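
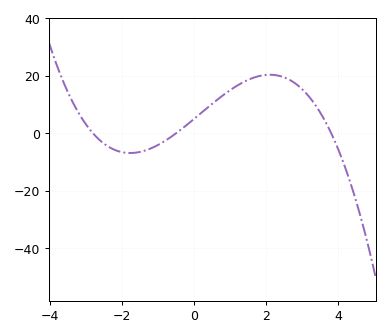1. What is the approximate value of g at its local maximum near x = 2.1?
20.4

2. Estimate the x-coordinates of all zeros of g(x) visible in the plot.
-2.8, -0.5, 3.8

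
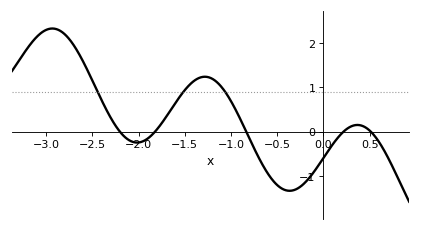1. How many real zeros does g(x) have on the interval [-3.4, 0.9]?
5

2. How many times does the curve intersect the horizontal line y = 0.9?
3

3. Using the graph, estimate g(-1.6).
0.6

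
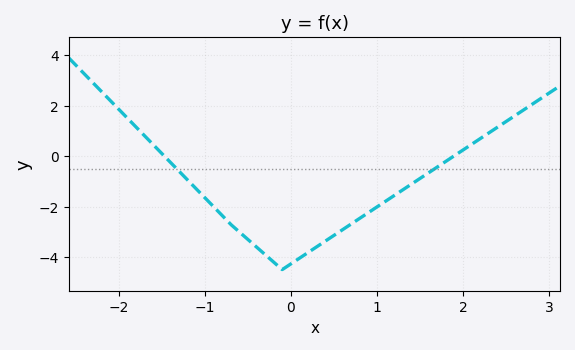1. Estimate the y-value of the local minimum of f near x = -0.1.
-4.5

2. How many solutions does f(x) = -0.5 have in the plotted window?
2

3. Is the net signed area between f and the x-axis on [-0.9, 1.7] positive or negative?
negative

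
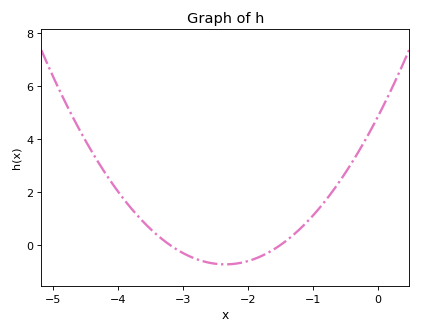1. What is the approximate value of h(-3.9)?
1.7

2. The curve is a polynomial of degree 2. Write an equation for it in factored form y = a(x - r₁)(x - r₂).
y = 1.01(x + 3.2)(x + 1.5)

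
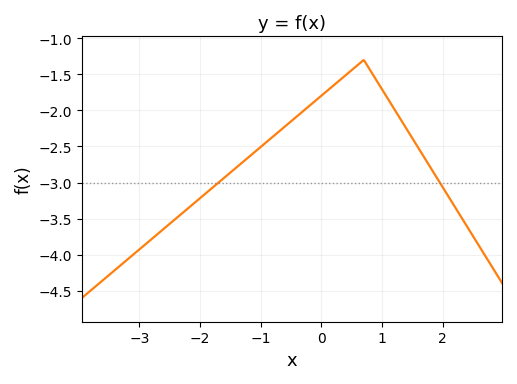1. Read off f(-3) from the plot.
-3.93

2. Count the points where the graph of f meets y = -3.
2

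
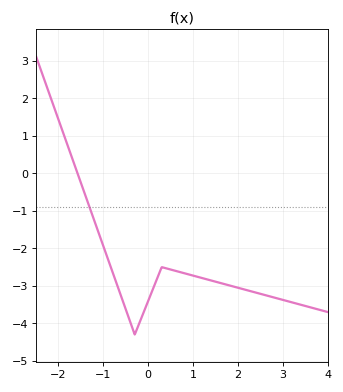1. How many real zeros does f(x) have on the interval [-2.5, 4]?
1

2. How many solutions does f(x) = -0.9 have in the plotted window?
1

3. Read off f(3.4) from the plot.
-3.5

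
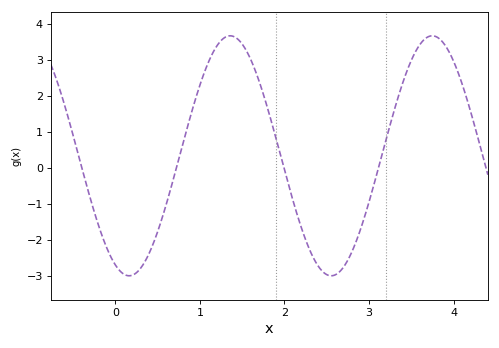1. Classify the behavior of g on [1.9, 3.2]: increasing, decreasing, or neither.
neither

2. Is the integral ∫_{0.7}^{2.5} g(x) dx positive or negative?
positive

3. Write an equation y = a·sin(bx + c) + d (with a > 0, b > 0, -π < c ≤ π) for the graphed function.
y = 3.33sin(2.63x - 2) + 0.33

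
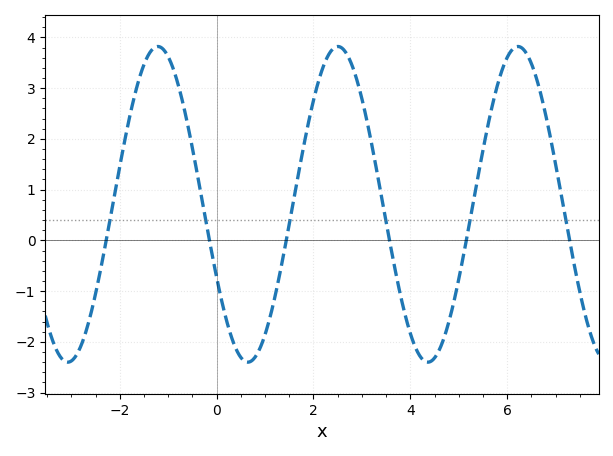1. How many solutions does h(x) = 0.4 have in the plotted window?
6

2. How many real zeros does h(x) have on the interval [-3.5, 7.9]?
6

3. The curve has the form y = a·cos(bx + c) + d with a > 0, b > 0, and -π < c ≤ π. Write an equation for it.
y = 3.11cos(1.69x + 2.05) + 0.71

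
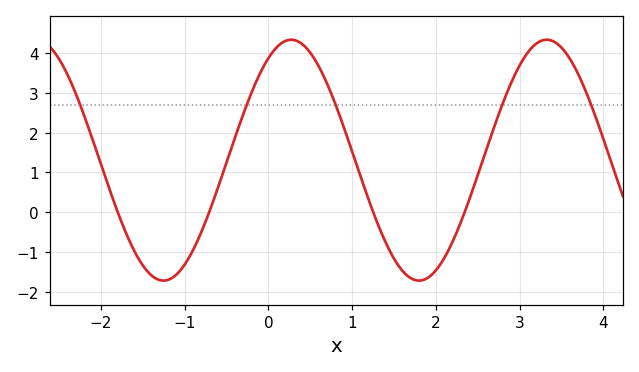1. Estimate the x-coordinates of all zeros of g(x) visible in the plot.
-1.8, -0.7, 1.3, 2.3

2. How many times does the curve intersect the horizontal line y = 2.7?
5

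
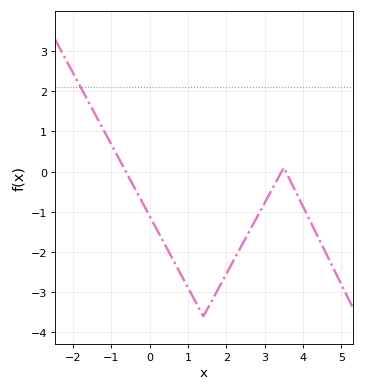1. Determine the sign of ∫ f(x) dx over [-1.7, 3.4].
negative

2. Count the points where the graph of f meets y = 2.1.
1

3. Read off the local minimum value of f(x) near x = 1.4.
-3.6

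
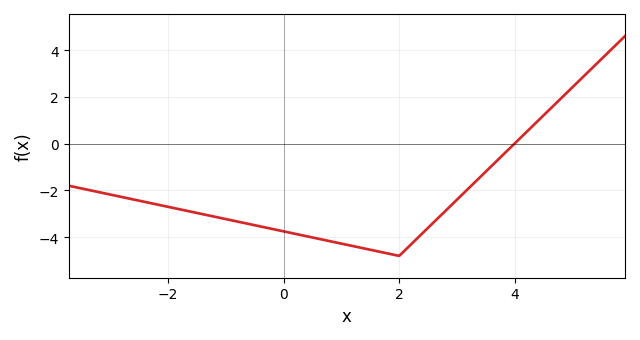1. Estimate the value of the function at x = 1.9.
-4.75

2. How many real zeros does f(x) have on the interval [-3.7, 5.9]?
1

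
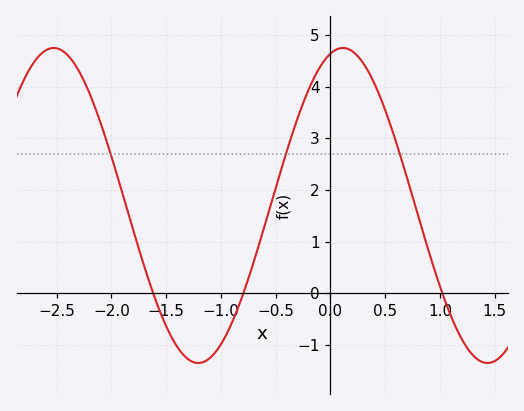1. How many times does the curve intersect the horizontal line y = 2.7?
3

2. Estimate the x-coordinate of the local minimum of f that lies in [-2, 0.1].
-1.2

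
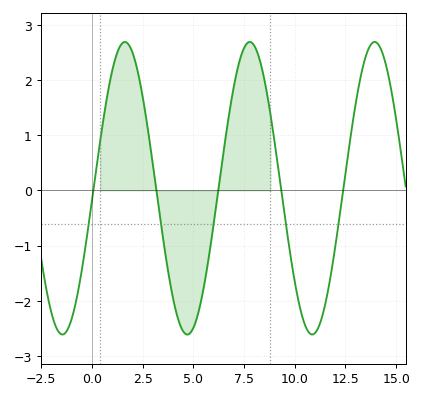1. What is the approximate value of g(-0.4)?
-1.2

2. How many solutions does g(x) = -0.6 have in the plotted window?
5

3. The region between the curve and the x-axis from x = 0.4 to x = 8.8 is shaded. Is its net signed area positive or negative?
positive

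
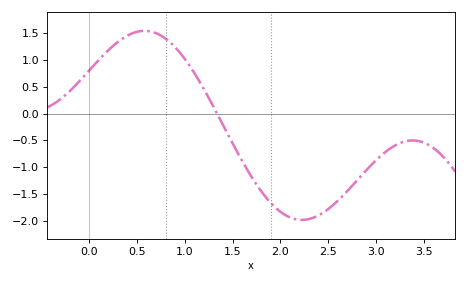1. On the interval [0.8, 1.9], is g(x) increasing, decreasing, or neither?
decreasing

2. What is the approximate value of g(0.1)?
1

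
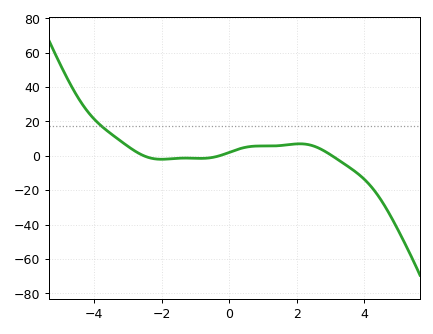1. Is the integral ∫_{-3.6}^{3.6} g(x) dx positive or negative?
positive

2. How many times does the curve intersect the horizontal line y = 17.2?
1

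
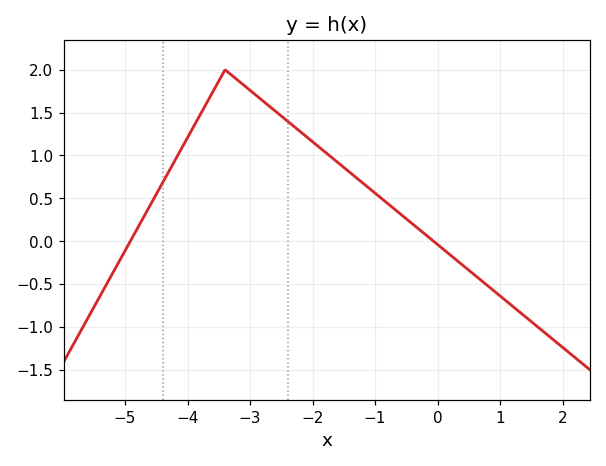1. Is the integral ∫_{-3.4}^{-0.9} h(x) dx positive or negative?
positive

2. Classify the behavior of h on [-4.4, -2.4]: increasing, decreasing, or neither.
neither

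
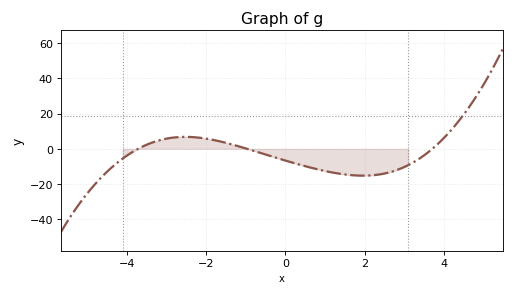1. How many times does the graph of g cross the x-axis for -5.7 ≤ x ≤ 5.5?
3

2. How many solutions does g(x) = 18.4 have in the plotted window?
1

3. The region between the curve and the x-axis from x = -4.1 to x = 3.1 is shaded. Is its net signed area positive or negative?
negative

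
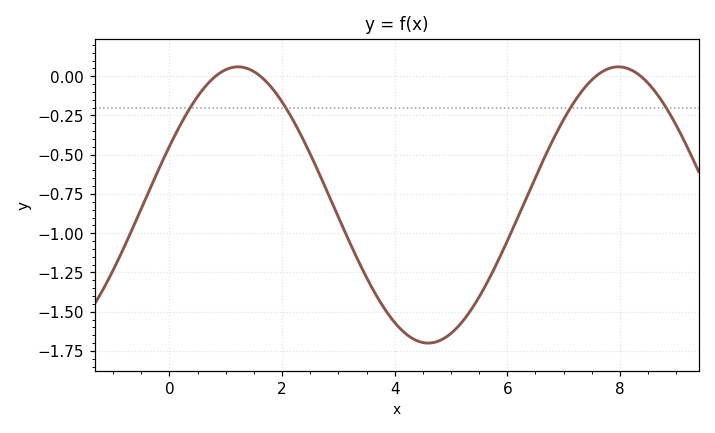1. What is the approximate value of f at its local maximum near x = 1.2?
0.06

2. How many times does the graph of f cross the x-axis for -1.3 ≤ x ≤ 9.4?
4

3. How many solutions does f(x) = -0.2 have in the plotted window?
4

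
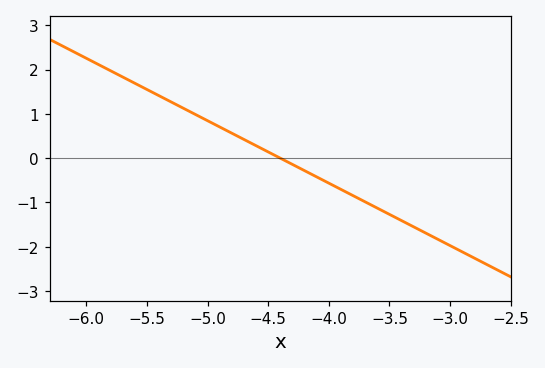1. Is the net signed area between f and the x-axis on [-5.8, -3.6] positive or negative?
positive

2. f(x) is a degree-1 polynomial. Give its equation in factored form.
y = -1.41(x + 4.4)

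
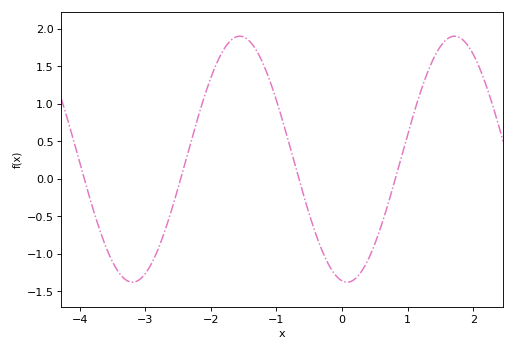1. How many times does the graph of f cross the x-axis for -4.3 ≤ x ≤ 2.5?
4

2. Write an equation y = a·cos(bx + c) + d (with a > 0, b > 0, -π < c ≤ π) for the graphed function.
y = 1.64cos(1.92x + 2.99) + 0.26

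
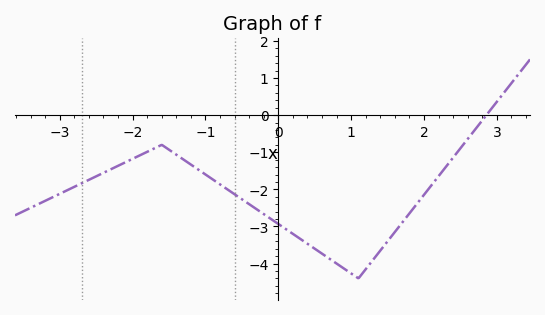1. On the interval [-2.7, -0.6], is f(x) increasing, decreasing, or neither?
neither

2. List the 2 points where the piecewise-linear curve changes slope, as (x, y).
(-1.6, -0.8); (1.1, -4.4)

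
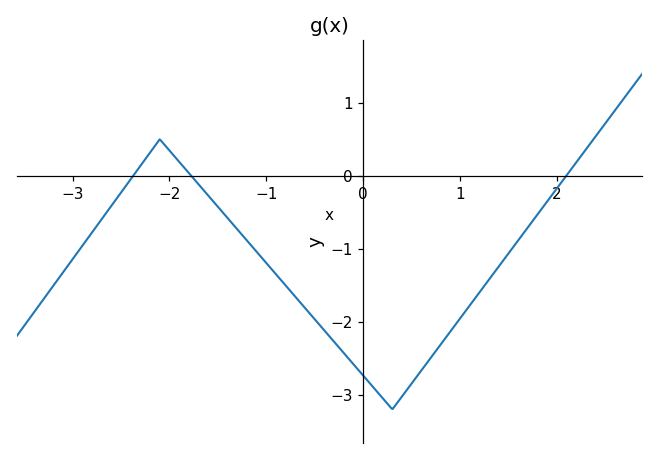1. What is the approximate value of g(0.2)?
-3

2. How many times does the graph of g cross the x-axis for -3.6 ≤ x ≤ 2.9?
3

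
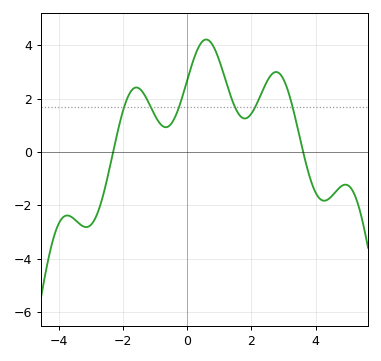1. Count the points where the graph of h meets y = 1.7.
6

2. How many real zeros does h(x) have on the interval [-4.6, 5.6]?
2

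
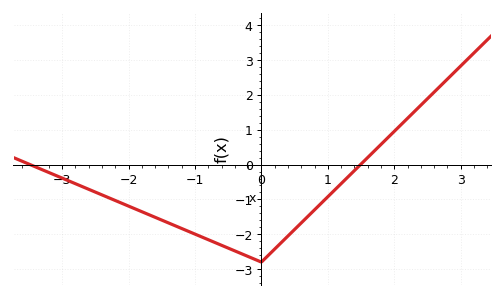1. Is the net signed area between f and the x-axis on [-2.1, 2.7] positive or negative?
negative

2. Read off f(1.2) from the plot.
-0.548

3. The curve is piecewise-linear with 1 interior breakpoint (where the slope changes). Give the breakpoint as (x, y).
(0, -2.8)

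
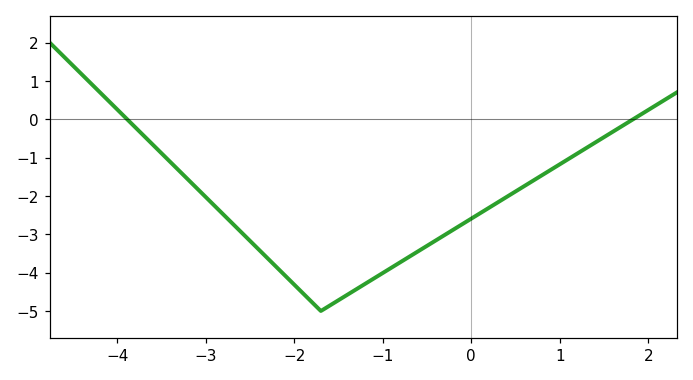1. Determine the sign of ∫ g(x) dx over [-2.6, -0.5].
negative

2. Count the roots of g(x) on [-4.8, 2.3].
2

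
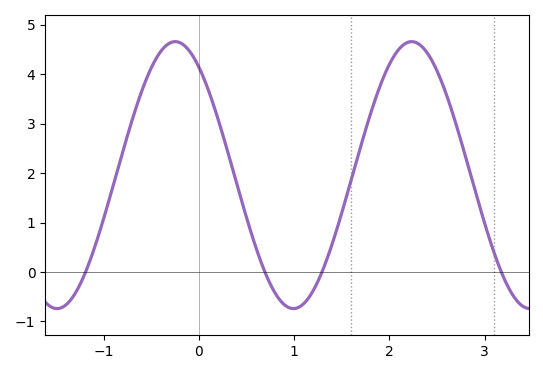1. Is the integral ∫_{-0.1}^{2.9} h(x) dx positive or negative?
positive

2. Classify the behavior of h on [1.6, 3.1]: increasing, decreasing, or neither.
neither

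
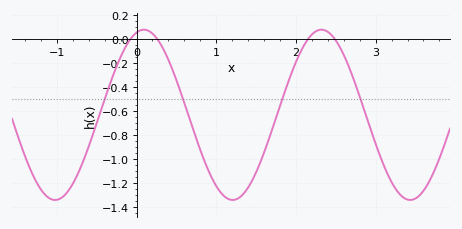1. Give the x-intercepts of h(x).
-0.078, 0.262, 2.15, 2.49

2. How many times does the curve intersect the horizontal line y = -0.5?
4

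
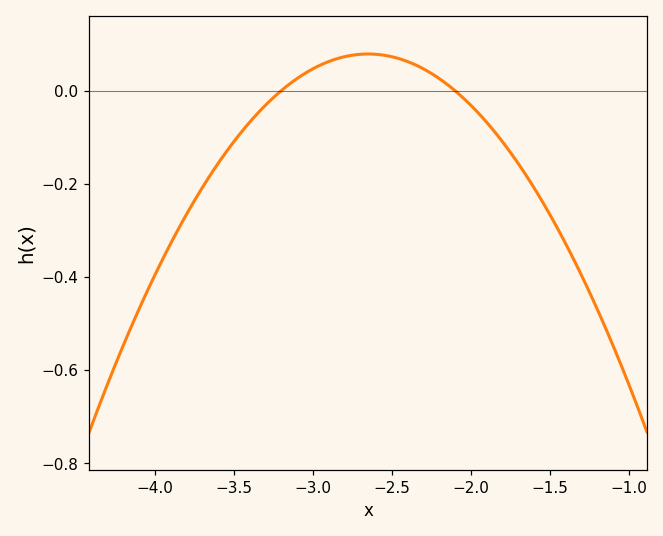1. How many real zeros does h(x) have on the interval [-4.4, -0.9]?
2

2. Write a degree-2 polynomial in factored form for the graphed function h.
y = -0.26(x + 3.2)(x + 2.1)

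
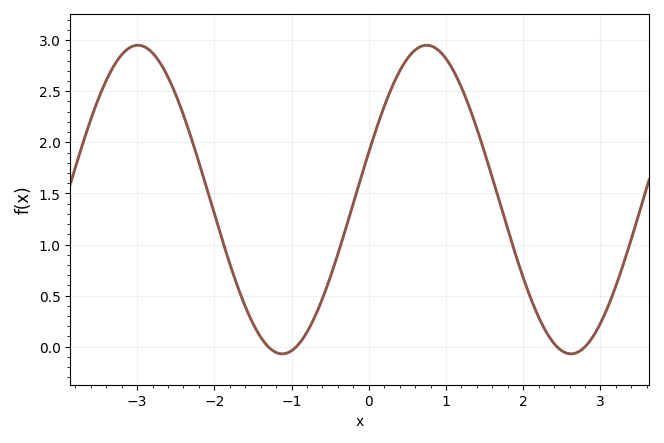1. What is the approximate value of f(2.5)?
-0.04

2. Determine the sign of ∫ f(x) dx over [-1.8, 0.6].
positive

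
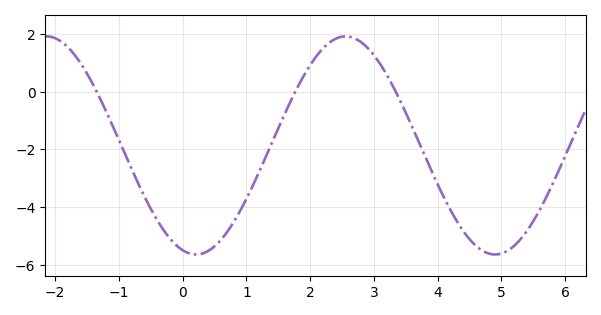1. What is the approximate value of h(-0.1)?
-5.31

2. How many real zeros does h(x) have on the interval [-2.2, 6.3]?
3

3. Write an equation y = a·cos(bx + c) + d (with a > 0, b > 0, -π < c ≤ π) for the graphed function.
y = 3.77cos(1.34x + 2.86) - 1.86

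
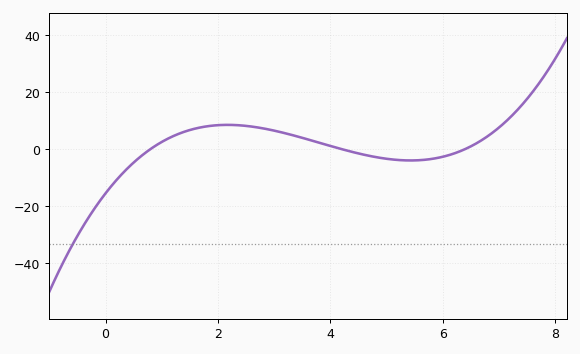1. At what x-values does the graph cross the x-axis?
0.8, 4.2, 6.4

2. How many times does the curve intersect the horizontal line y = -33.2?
1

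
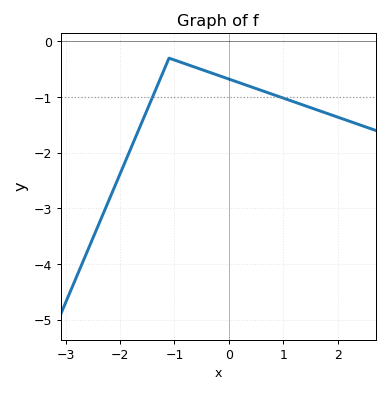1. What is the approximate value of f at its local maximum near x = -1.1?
-0.3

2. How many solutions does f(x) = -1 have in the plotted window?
2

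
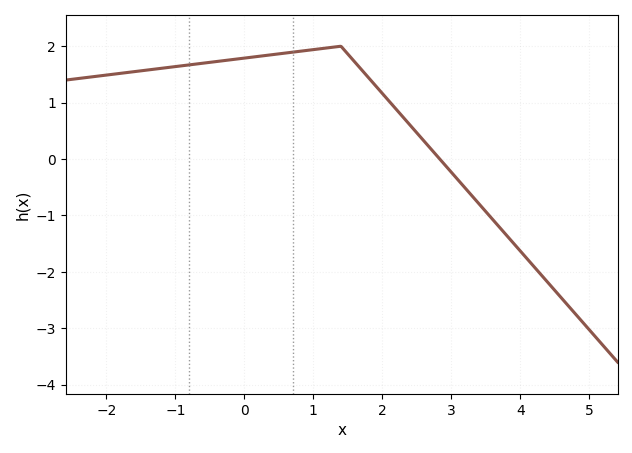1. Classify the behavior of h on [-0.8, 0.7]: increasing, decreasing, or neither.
increasing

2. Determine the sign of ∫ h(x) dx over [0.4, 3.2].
positive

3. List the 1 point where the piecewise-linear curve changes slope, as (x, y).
(1.4, 2)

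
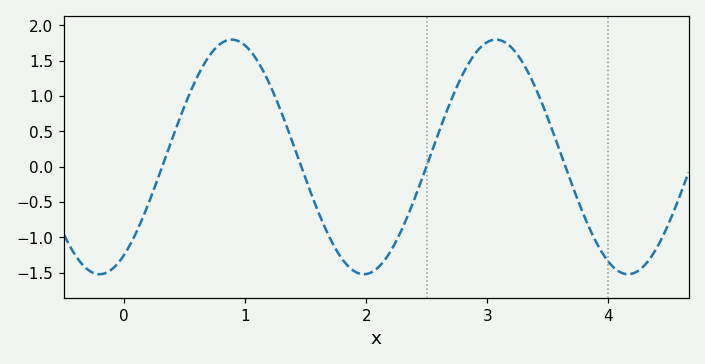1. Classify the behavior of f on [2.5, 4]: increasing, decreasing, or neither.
neither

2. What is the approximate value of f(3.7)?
-0.25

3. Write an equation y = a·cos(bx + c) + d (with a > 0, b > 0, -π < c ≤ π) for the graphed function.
y = 1.66cos(2.9x - 2.6) + 0.14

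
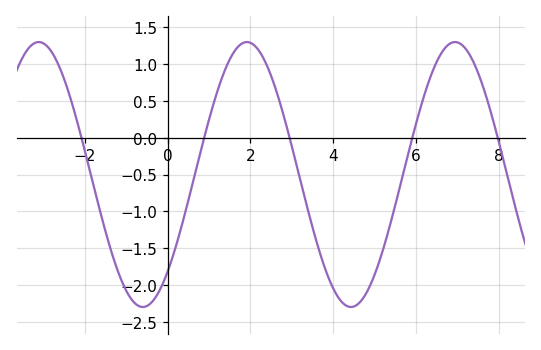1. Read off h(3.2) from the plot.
-0.55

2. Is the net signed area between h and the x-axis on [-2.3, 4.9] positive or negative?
negative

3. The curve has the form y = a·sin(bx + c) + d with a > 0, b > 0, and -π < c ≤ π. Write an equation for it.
y = 1.8sin(1.2x - 0.82) - 0.5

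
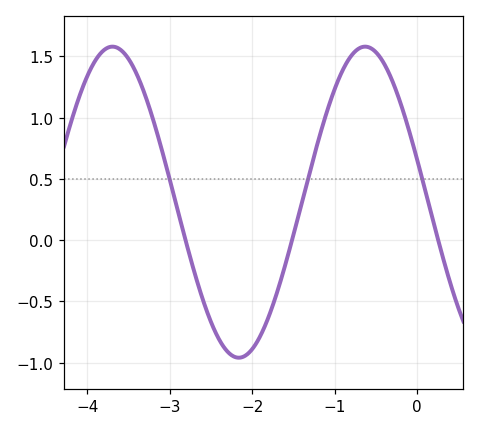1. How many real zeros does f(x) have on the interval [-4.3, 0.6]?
3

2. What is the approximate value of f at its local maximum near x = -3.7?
1.58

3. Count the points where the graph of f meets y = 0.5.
3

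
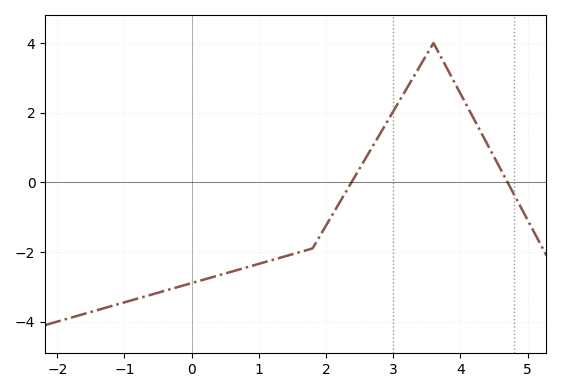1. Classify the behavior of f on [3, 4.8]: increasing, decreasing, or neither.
neither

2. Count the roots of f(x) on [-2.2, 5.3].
2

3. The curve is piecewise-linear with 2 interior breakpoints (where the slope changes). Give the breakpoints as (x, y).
(1.8, -1.9); (3.6, 4)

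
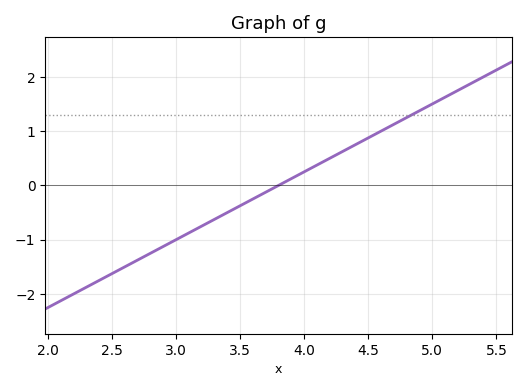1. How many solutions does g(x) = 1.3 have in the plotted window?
1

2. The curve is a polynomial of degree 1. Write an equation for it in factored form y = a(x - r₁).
y = 1.25(x - 3.8)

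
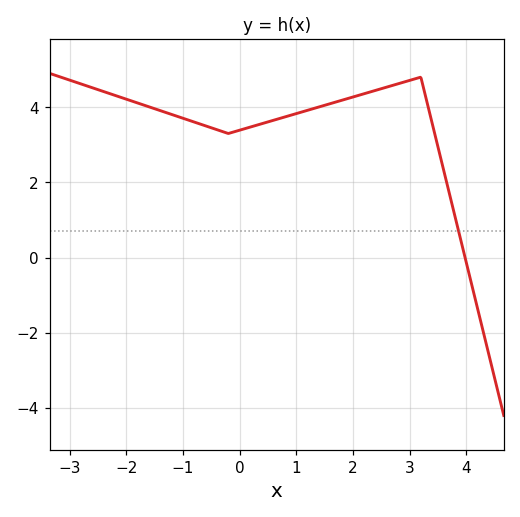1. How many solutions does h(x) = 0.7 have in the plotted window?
1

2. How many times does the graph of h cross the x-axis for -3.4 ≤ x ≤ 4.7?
1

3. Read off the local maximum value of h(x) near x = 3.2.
4.8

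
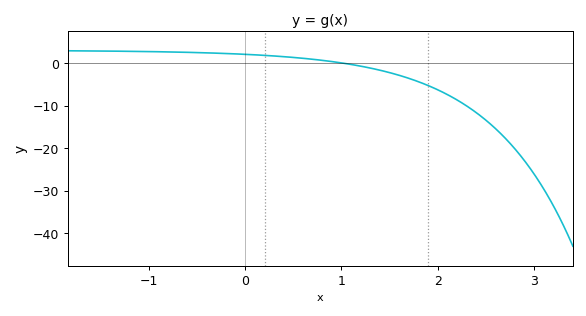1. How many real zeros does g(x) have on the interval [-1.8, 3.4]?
1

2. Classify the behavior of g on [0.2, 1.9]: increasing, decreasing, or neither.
decreasing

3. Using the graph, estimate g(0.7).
0.88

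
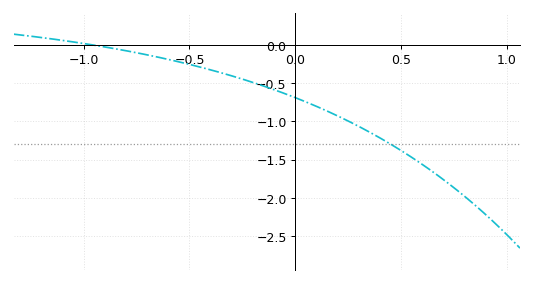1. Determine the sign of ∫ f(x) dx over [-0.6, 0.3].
negative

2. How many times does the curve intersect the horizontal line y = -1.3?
1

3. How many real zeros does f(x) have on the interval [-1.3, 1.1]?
1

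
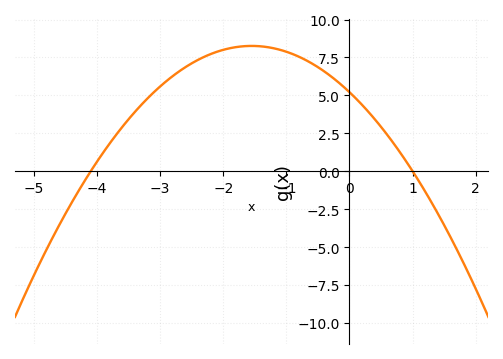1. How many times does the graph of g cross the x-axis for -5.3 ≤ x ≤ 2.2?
2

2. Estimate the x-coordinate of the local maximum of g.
-1.6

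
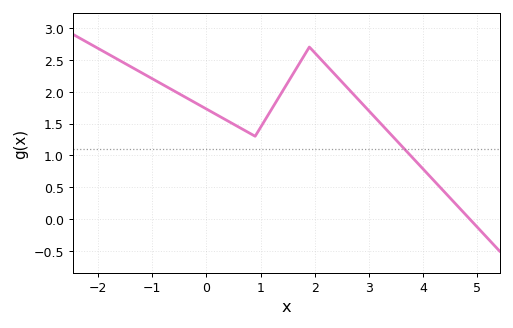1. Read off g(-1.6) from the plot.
2.49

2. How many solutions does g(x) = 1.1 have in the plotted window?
1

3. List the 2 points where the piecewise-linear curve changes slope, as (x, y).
(0.9, 1.3); (1.9, 2.7)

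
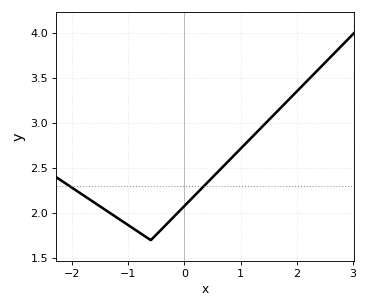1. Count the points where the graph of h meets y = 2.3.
2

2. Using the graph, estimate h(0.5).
2.4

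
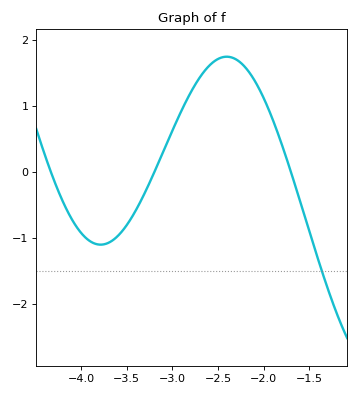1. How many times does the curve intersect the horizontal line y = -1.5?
1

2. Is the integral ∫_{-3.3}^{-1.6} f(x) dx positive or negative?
positive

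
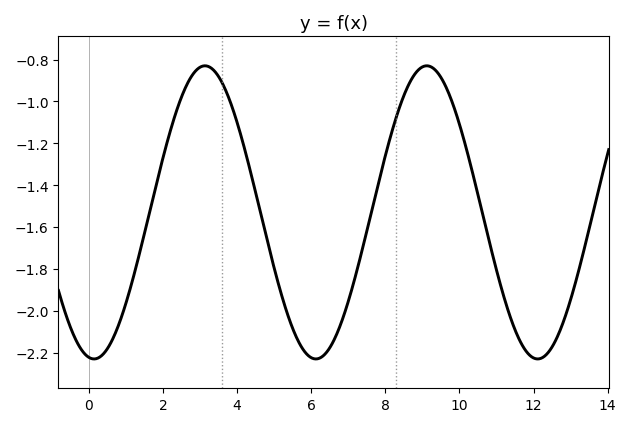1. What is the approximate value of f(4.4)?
-1.36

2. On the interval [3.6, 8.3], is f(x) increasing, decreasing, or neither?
neither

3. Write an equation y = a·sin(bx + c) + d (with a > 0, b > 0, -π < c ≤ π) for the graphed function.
y = 0.7sin(1.05x - 1.72) - 1.53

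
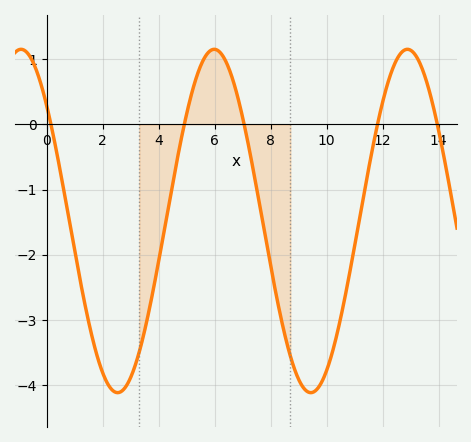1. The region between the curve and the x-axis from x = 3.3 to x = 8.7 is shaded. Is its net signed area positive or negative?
negative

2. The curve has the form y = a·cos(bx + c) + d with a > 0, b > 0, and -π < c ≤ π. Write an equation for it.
y = 2.63cos(0.91x + 0.842) - 1.48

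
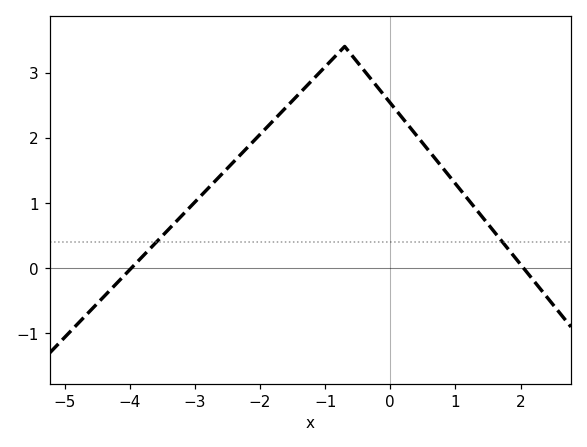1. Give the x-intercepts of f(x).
-3.98, 2.05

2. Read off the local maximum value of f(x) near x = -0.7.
3.4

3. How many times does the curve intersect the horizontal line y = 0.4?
2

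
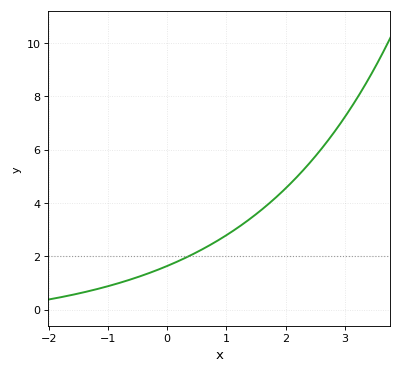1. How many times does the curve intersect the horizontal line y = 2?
1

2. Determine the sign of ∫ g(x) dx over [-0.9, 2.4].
positive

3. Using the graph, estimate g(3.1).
7.56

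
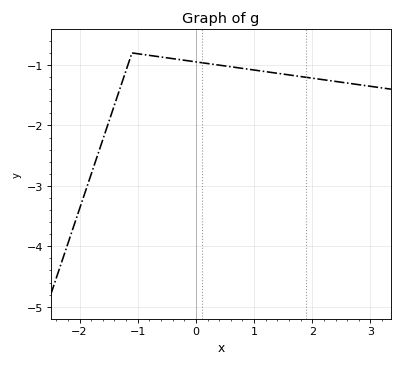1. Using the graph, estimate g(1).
-1.1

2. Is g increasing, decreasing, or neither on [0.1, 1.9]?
decreasing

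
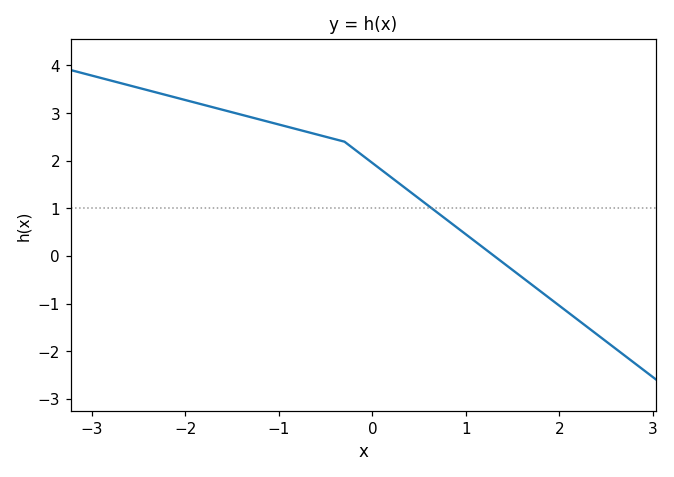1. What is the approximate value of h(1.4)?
-0.1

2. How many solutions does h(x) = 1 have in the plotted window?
1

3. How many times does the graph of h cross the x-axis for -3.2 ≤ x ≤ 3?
1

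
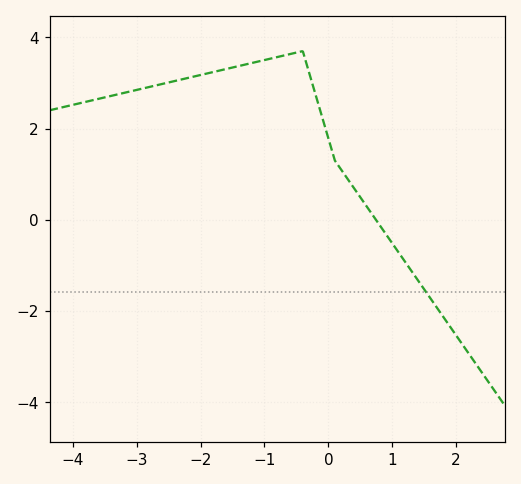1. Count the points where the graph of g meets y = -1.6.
1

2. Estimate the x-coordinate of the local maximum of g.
-0.401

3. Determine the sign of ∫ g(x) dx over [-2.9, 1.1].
positive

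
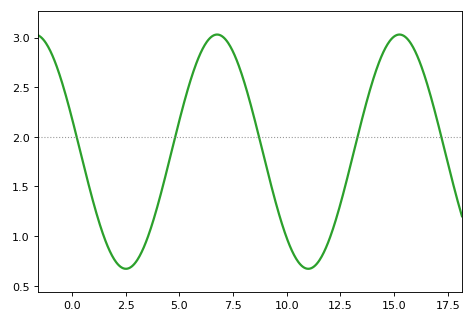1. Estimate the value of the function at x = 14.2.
2.7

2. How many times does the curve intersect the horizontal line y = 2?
5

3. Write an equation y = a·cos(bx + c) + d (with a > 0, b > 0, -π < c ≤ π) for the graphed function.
y = 1.18cos(0.74x + 1.3) + 1.85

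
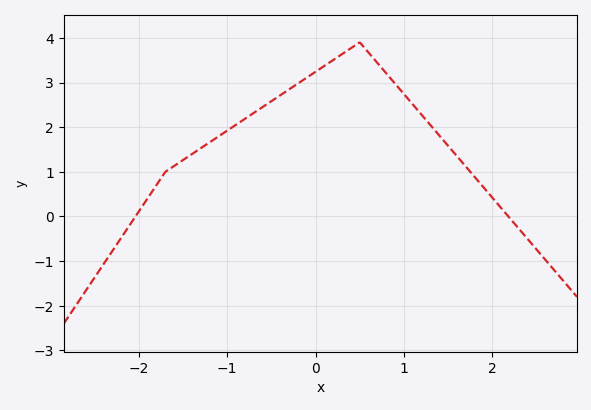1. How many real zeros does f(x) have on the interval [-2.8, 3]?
2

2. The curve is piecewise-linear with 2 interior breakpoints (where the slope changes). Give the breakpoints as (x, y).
(-1.7, 1); (0.5, 3.9)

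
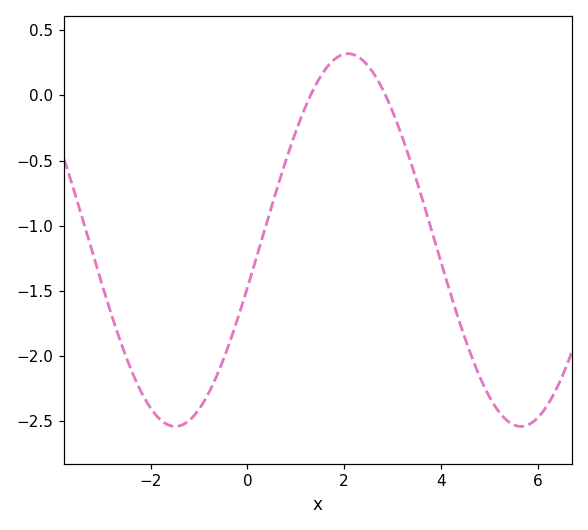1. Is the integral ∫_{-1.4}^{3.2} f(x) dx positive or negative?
negative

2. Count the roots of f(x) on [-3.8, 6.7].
2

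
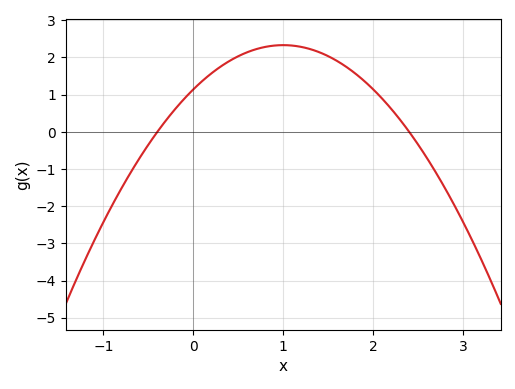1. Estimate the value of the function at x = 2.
1.1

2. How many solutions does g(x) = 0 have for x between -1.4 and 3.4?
2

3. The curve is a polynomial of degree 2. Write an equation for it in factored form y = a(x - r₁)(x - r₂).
y = -1.19(x + 0.4)(x - 2.4)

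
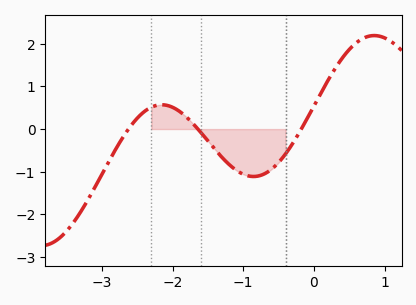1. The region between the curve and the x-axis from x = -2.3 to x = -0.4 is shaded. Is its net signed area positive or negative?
negative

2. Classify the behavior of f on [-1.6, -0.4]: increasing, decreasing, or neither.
neither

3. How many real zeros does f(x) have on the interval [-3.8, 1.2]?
3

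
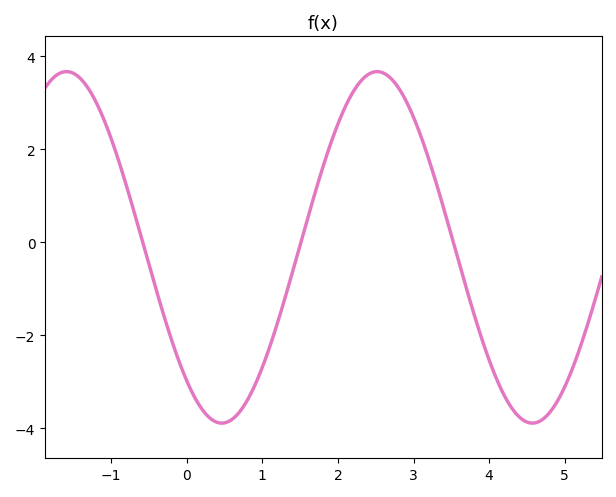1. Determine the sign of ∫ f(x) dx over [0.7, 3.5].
positive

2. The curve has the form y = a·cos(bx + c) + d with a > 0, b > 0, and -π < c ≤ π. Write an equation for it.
y = 3.78cos(1.53x + 2.43) - 0.11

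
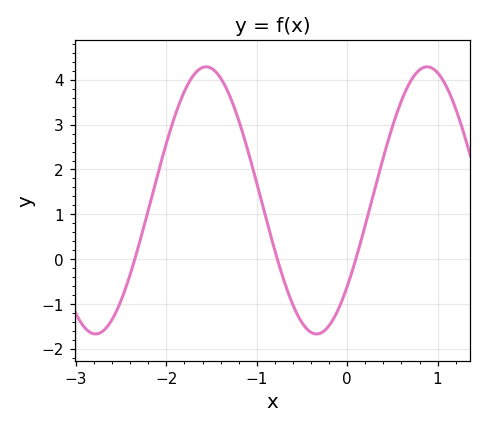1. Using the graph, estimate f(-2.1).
1.9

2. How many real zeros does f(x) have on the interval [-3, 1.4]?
3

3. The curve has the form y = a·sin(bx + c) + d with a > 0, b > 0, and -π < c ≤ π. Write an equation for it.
y = 2.98sin(2.6x - 0.7) + 1.31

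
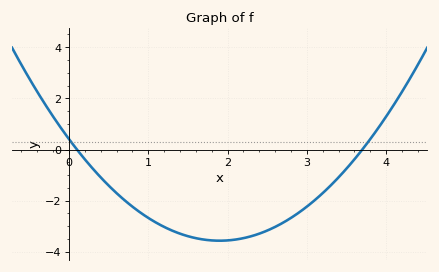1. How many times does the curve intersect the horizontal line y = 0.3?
2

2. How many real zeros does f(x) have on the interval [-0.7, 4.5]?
2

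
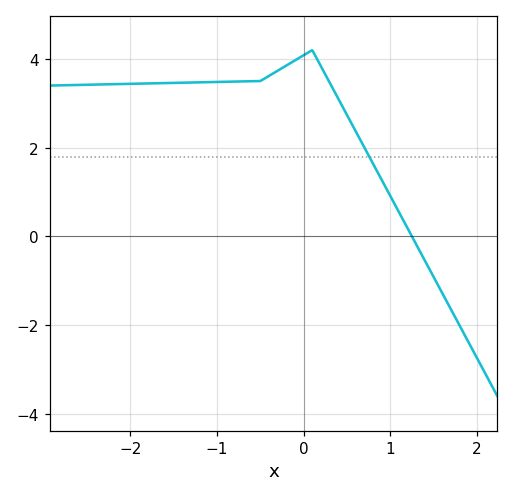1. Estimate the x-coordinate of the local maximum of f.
0.099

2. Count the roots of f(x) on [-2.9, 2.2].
1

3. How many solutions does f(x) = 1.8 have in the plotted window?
1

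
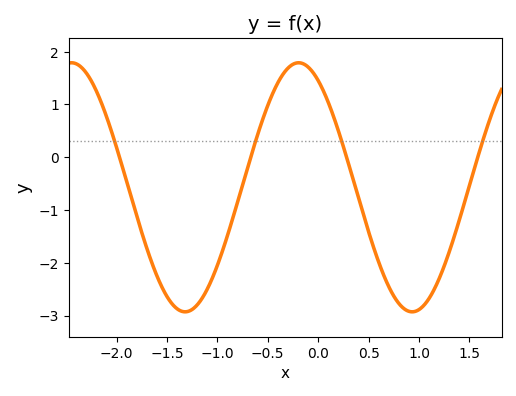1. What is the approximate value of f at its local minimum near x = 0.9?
-2.93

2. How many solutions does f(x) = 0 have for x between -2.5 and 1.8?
4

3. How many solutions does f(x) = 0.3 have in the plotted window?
4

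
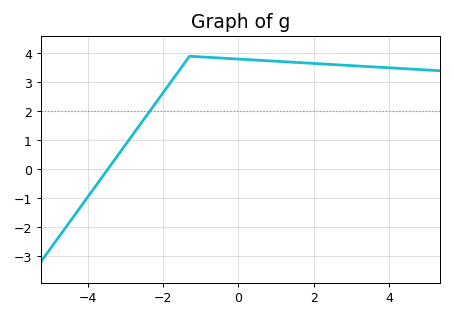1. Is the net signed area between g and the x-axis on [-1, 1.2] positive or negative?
positive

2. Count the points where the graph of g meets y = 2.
1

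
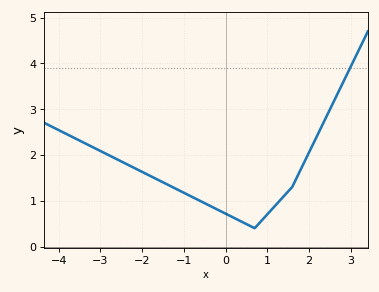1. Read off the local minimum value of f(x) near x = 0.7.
0.4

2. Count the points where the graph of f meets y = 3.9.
1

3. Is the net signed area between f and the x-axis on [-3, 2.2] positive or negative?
positive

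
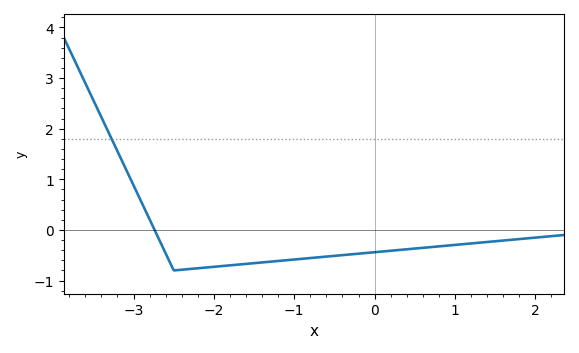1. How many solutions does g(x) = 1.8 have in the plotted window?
1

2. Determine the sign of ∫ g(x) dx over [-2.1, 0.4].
negative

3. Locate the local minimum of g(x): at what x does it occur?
-2.5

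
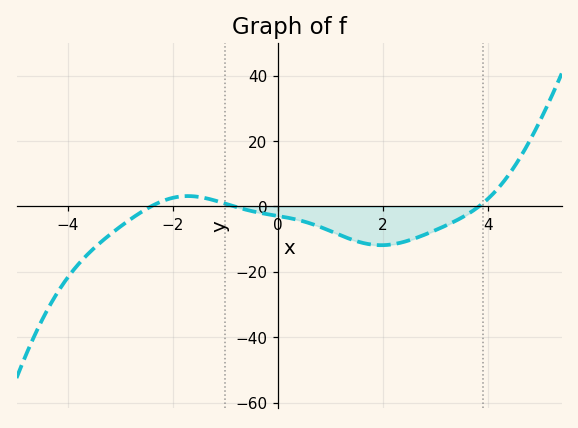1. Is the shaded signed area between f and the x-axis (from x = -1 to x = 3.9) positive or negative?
negative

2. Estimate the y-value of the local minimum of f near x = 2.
-12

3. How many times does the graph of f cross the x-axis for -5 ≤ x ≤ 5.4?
3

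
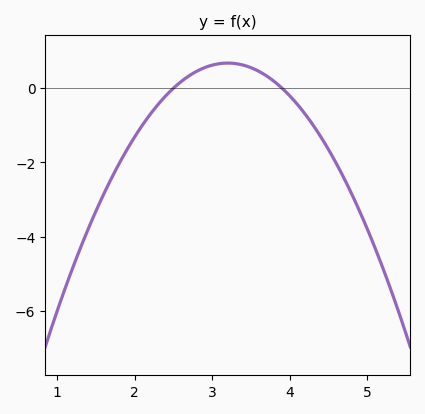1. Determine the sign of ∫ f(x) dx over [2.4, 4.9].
negative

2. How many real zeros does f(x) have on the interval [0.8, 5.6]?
2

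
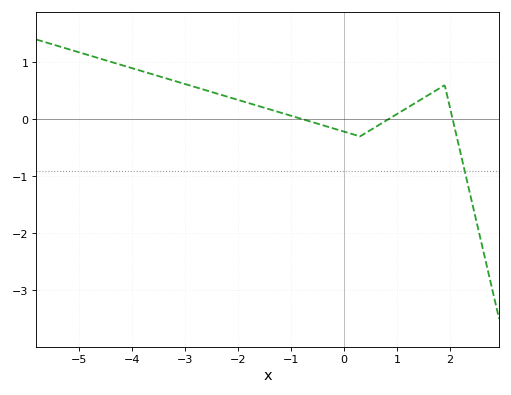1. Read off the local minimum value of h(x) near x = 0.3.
-0.3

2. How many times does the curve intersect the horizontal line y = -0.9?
1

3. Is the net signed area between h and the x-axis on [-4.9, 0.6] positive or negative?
positive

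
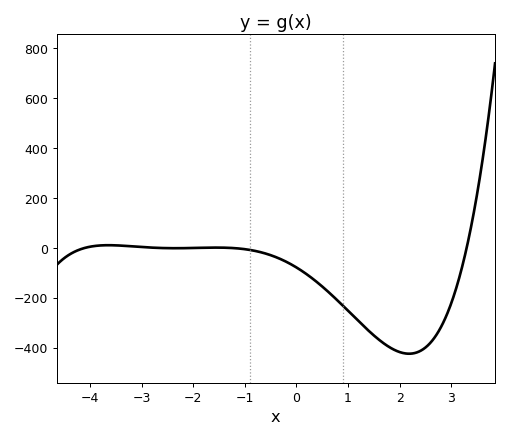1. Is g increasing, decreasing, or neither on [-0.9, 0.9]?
decreasing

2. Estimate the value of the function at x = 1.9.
-409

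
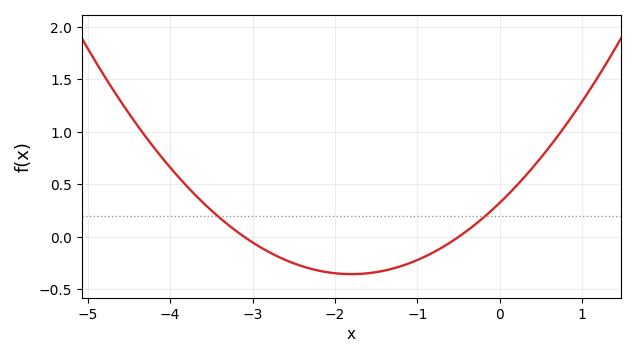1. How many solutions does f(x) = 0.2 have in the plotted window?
2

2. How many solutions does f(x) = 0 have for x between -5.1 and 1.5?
2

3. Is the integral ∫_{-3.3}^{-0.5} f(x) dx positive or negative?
negative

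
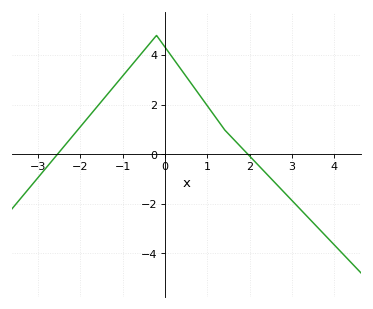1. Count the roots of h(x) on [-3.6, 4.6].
2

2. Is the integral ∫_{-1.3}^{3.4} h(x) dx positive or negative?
positive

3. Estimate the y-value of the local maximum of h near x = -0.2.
4.8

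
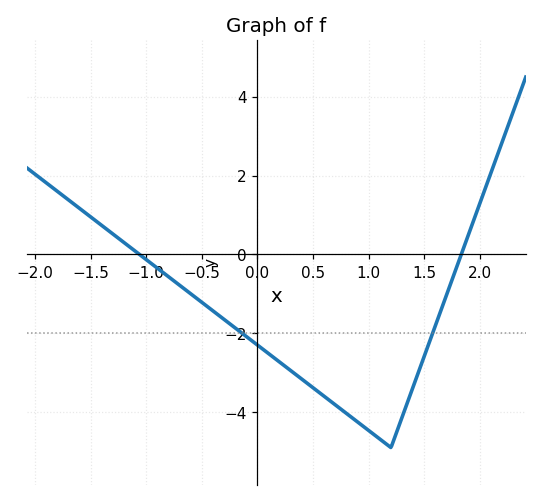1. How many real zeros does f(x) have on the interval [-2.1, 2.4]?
2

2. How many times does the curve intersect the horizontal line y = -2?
2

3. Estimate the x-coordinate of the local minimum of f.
1.2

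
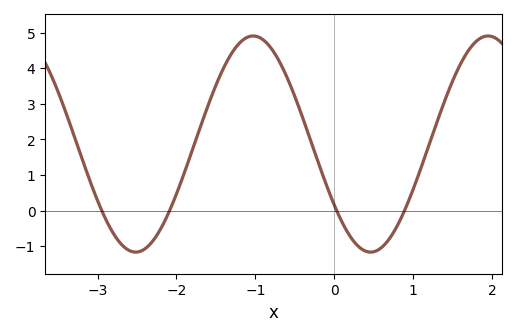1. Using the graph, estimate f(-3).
0.275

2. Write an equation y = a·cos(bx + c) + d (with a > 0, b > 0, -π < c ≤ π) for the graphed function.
y = 3.04cos(2.11x + 2.17) + 1.87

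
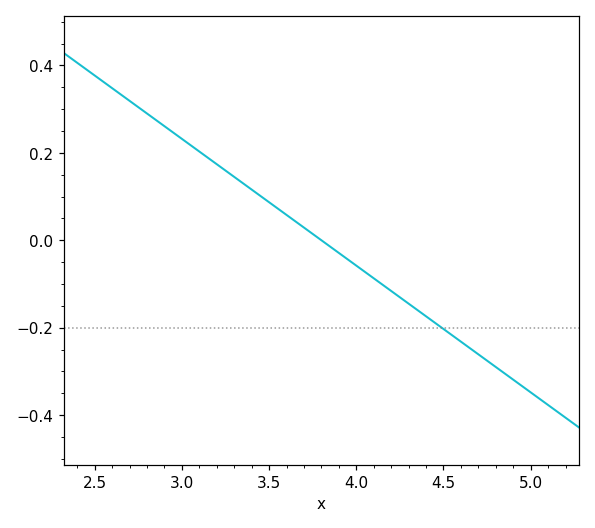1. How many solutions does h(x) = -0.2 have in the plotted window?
1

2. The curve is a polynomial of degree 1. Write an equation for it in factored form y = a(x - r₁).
y = -0.29(x - 3.8)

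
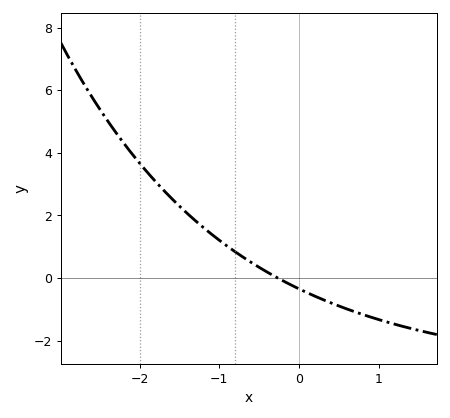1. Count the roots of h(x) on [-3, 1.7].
1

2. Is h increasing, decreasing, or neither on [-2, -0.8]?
decreasing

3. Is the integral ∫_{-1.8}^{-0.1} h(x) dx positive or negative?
positive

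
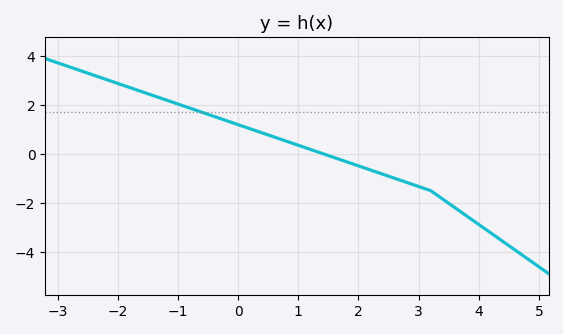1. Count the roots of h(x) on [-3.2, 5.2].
1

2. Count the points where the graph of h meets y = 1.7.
1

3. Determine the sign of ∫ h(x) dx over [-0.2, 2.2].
positive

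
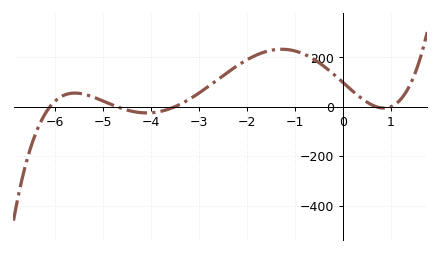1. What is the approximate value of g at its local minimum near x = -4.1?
-20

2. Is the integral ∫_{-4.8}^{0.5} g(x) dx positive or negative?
positive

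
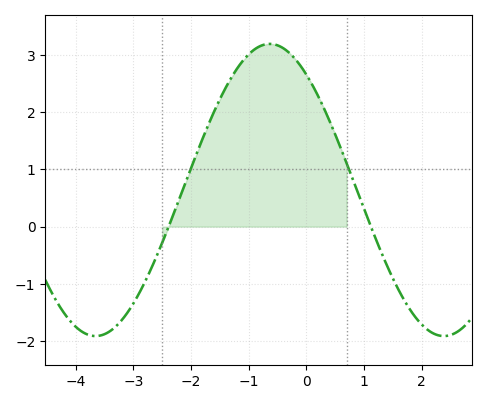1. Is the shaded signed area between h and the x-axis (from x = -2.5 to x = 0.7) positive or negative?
positive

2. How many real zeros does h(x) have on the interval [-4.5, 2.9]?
2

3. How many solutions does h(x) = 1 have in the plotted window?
2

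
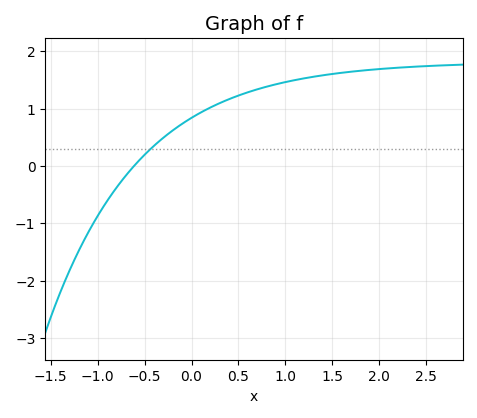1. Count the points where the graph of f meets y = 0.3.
1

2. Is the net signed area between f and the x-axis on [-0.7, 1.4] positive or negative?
positive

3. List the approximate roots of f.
-0.613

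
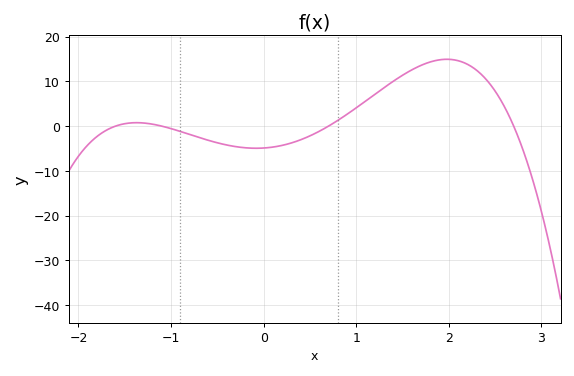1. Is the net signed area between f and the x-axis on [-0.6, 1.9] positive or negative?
positive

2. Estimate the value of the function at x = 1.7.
13.6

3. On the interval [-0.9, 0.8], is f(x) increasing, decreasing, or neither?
neither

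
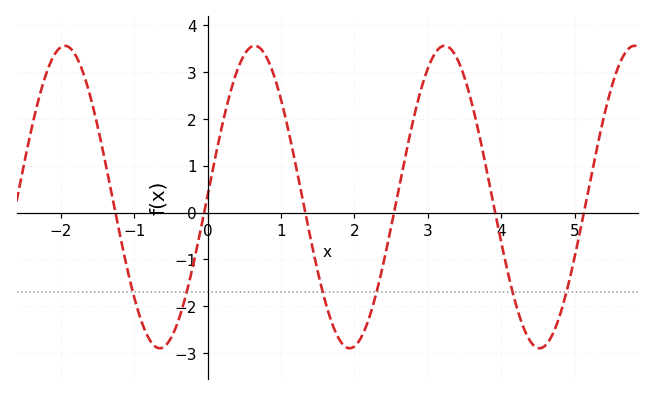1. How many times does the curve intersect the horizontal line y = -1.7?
6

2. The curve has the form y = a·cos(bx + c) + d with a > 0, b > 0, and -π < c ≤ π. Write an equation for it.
y = 3.22cos(2.4x - 1.6) + 0.33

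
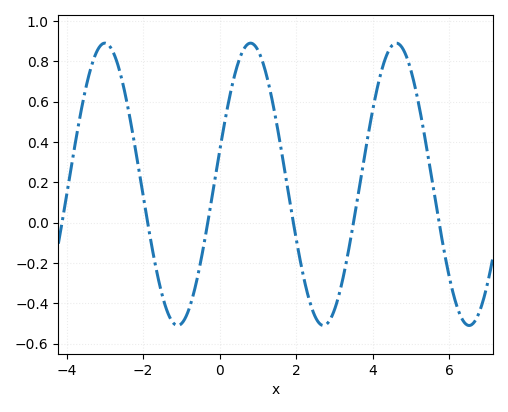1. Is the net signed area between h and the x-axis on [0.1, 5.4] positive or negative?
positive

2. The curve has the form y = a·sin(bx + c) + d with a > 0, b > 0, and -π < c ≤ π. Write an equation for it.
y = 0.7sin(1.6x + 0.24) + 0.19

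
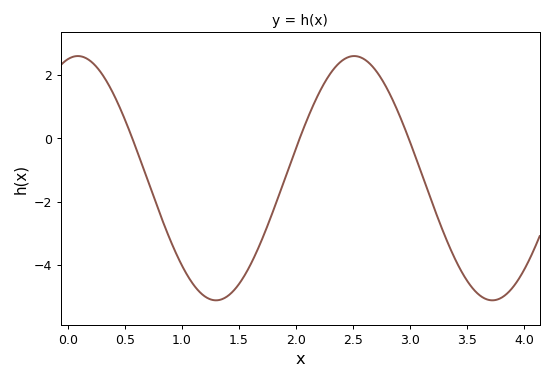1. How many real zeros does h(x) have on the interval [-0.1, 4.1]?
3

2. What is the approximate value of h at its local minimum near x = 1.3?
-5.11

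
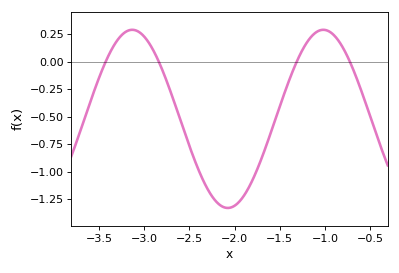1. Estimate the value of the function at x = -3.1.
0.286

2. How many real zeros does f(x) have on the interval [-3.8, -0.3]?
4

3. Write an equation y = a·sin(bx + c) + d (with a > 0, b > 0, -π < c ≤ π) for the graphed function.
y = 0.81sin(2.97x - 1.69) - 0.52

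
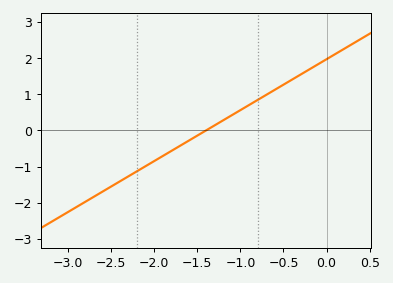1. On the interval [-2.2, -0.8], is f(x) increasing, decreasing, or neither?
increasing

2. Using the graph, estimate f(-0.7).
0.987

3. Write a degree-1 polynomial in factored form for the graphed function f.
y = 1.41(x + 1.4)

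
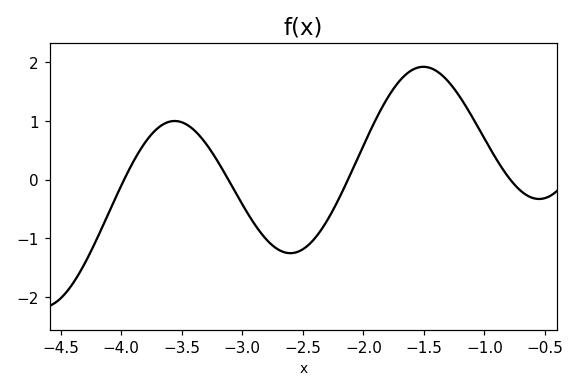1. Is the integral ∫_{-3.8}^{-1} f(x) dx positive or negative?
positive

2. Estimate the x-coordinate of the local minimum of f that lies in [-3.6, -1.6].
-2.6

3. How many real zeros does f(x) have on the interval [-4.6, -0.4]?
4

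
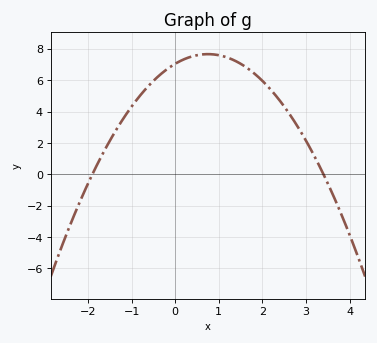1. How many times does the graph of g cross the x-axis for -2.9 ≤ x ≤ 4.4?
2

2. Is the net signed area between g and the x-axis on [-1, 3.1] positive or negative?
positive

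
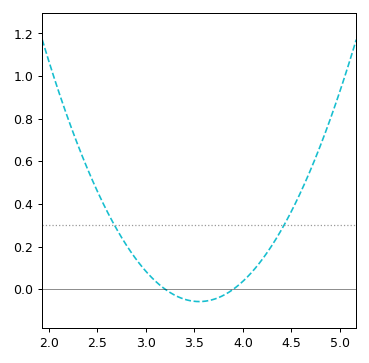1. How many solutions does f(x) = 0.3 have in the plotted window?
2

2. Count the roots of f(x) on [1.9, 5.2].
2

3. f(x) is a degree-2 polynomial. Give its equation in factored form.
y = 0.47(x - 3.2)(x - 3.9)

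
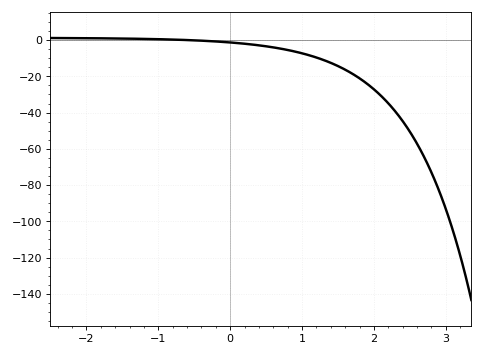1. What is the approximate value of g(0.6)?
-4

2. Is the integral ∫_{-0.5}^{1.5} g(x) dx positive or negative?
negative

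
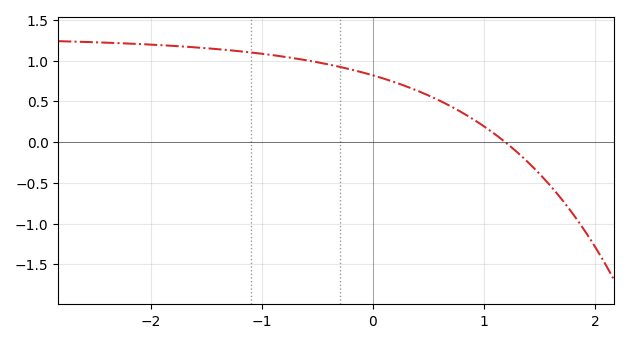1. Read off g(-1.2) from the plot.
1.12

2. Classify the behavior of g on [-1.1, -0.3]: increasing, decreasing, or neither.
decreasing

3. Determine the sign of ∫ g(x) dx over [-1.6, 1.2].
positive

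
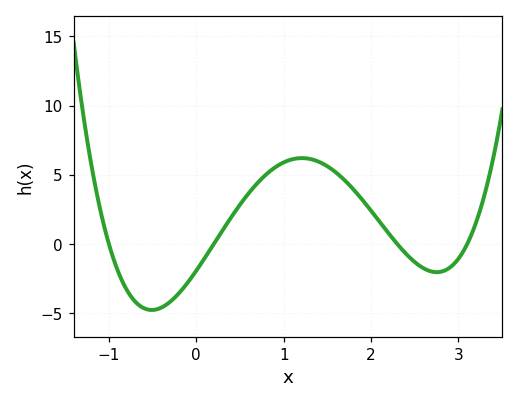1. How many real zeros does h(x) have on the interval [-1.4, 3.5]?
4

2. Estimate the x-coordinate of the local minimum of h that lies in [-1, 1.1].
-0.51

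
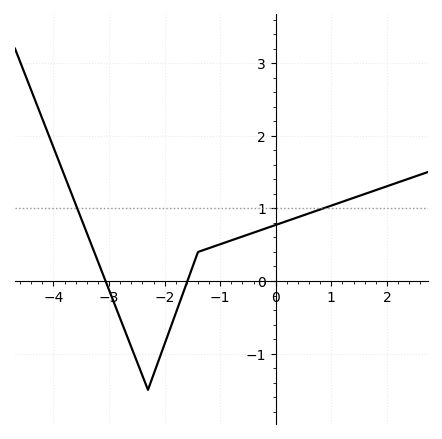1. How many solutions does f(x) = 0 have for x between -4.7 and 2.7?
2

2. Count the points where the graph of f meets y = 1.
2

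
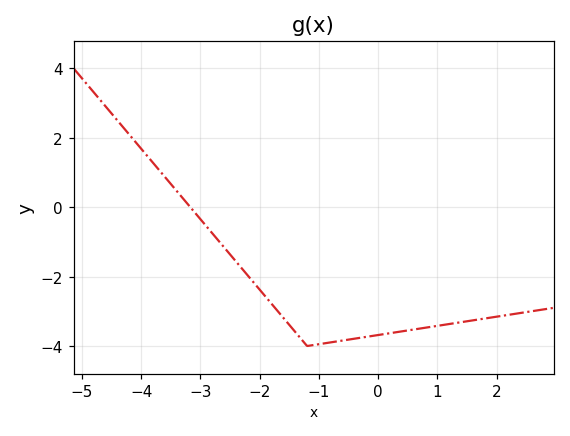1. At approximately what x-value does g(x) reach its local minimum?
-1.2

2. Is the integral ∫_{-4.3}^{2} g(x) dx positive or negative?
negative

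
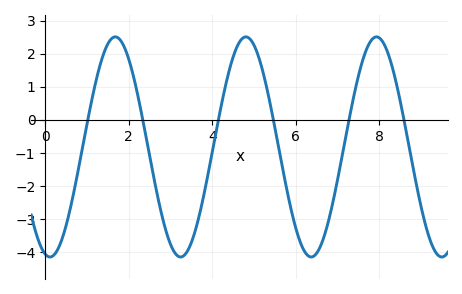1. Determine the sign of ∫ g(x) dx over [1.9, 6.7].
negative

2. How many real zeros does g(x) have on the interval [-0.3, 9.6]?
6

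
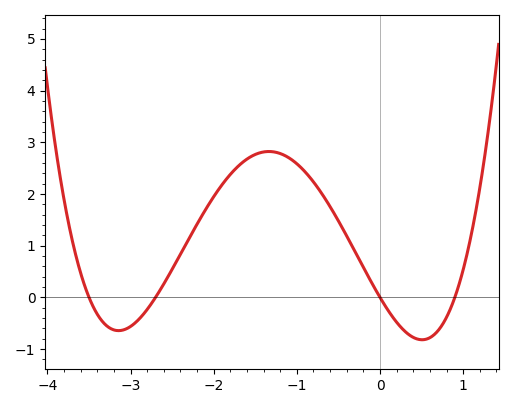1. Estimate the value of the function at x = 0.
0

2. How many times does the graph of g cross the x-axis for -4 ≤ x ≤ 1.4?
4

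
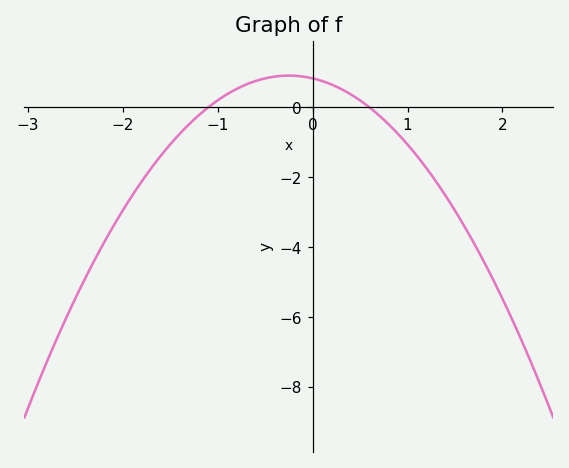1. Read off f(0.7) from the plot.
-0.227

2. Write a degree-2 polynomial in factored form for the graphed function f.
y = -1.26(x + 1.1)(x - 0.6)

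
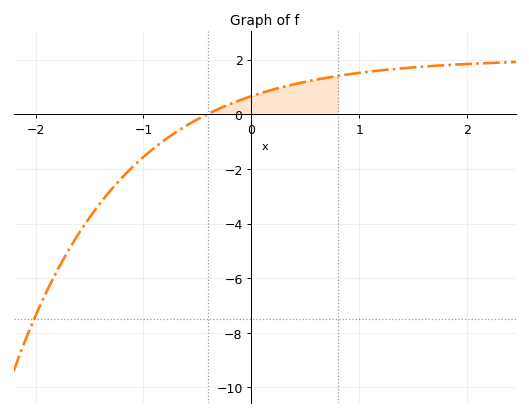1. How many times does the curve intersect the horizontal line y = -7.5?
1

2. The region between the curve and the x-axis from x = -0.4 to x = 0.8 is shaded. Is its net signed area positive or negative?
positive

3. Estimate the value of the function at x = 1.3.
1.6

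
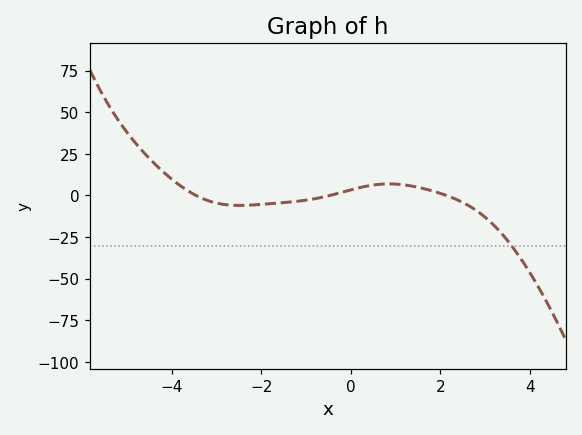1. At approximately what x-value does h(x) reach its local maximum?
0.8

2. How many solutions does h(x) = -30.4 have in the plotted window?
1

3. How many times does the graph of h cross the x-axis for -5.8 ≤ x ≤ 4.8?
3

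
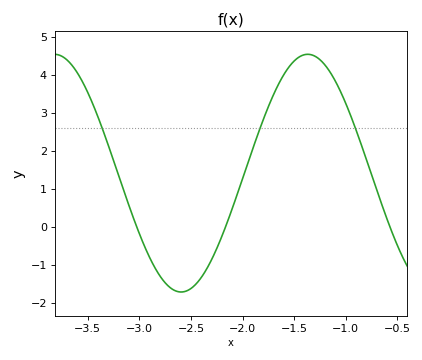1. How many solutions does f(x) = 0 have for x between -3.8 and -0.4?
3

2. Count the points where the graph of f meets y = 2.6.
3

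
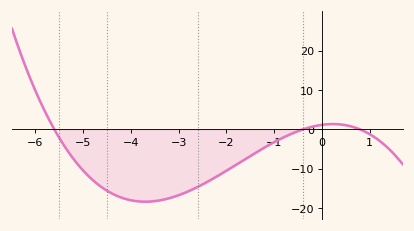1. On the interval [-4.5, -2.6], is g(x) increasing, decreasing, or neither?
neither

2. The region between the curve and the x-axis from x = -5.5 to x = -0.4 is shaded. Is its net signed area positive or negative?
negative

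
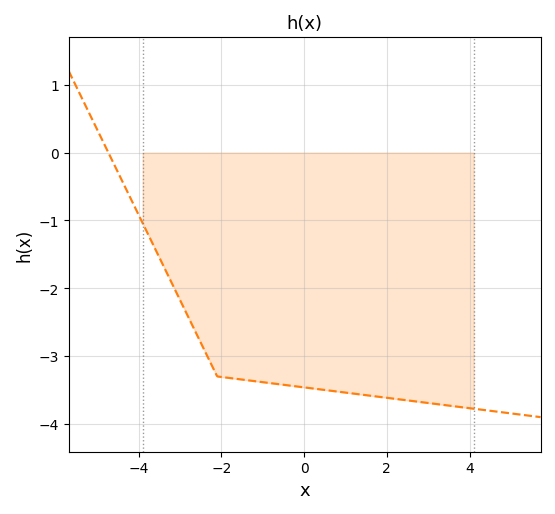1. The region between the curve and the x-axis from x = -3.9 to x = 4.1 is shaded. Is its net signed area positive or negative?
negative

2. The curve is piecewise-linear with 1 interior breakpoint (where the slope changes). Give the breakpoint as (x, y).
(-2.1, -3.3)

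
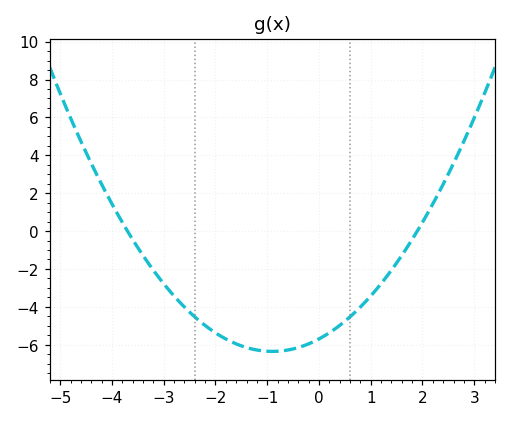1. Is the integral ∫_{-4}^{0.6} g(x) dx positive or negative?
negative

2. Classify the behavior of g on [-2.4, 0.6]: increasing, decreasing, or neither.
neither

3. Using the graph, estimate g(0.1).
-5.54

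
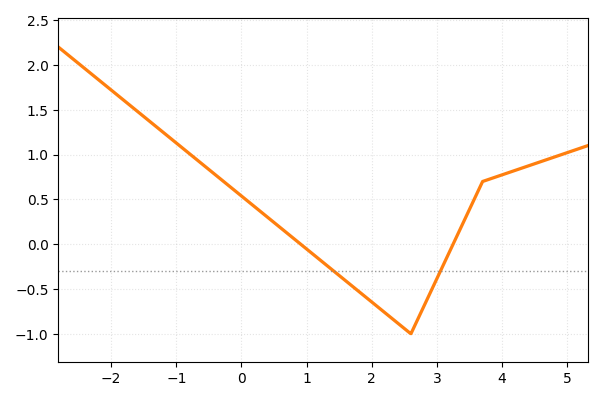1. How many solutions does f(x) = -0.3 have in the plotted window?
2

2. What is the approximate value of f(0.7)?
0.124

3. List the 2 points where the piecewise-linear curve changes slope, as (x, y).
(2.6, -1); (3.7, 0.7)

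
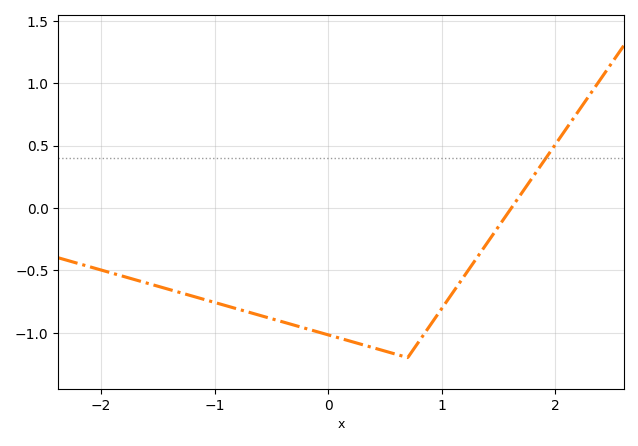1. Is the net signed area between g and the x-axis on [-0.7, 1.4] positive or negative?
negative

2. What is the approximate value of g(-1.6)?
-0.6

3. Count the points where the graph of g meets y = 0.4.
1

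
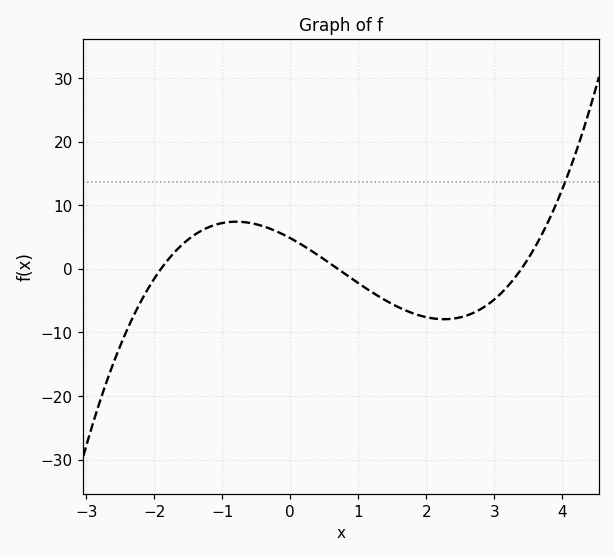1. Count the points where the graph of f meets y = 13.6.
1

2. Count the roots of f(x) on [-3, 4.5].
3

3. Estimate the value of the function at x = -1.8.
1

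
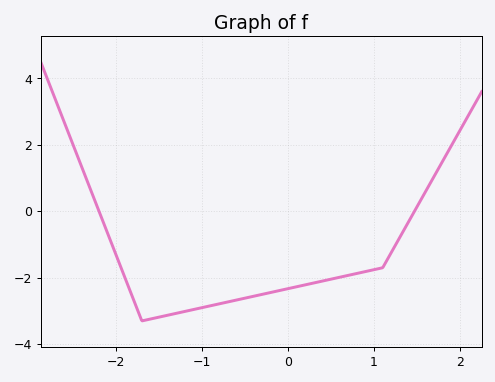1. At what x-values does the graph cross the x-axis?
-2.2, 1.47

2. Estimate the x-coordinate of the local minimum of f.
-1.7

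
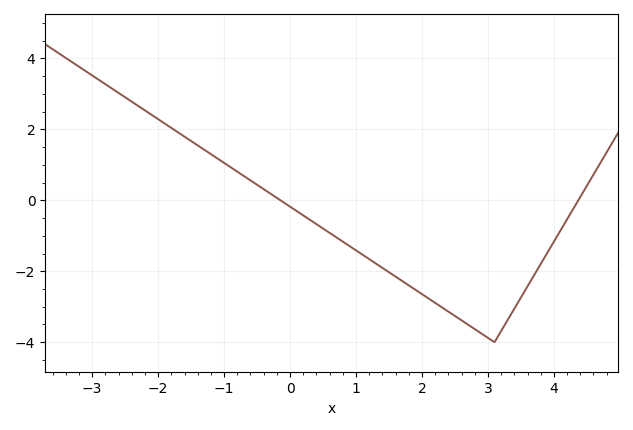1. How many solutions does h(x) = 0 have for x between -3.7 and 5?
2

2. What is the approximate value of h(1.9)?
-2.52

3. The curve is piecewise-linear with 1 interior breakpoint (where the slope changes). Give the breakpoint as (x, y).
(3.1, -4)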